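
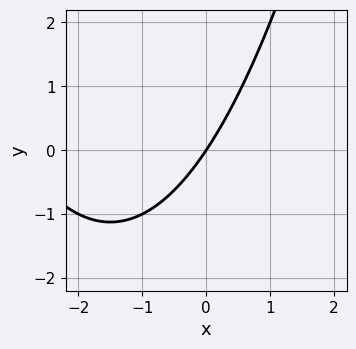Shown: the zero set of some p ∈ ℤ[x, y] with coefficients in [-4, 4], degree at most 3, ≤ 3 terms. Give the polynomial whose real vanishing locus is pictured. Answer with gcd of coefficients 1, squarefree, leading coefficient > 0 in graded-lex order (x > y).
x^2 + 3*x - 2*y

The degree is 2 — no degree-1 curve has this shape.
From the visible intercepts: one y-axis crossing is at y = 0; one x-axis crossing is at x = 0.
Together with the visible shape, these determine p as stated.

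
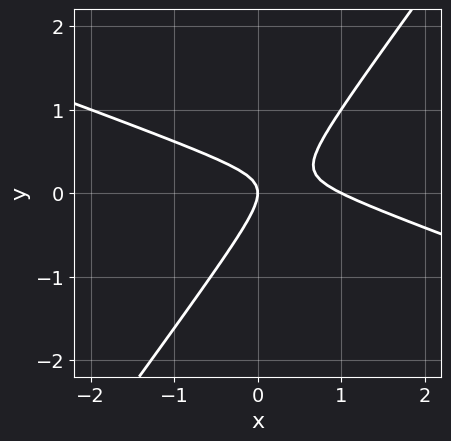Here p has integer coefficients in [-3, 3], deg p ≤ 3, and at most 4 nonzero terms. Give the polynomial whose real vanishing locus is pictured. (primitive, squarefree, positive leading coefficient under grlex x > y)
First, the degree is 2 — no degree-1 curve has this shape.
Then, from the axis intercepts and sections: the x-axis gridline crossings are at x ∈ {0, 1}; one y-axis crossing is at y = 0.
Finally, fitting integer coefficients to these (and the overall shape) gives p.

x^2 + 2*x*y - 2*y^2 - x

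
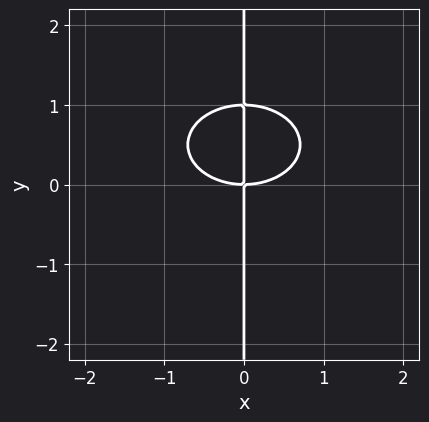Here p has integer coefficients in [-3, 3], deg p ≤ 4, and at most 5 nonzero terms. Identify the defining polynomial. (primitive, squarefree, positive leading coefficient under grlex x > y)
x^3 + 2*x*y^2 - 2*x*y

First, deg p = 3.
Next, observable constraints: it crosses the x-axis at the gridline x = 0; every point of the y-axis in the box is on the curve.
Finally, together with the visible shape, these determine p as stated.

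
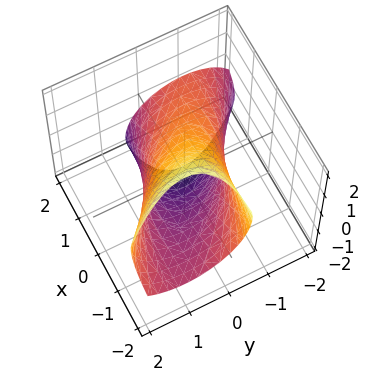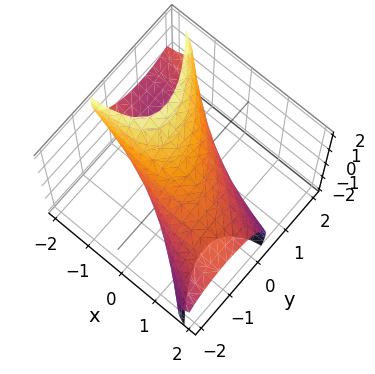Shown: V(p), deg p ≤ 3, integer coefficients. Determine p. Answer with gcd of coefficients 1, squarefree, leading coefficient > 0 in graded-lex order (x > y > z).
First, the degree is 2 — no degree-1 surface has this shape.
Then, checking where it meets the axes: among the integer gridlines, it crosses the y-axis at y ∈ {-1, 1}.
Finally, matching integer coefficients to the picture gives p.

x^2 + 3*x*y + 3*x*z + 3*y^2 + 2*z^2 - 3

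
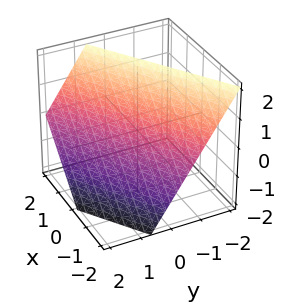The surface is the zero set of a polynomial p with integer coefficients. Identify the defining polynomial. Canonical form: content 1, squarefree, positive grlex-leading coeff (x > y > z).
2*x - 3*y - 2*z + 2

1. Degree: every cross-section is a straight line — this is a plane, so deg p = 1.
2. Reading off the gridlines: one x-axis crossing is at x = -1; one z-axis crossing is at z = 1.
3. These observations pin down the coefficients.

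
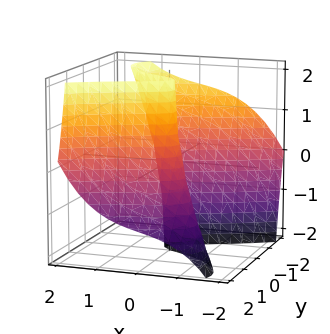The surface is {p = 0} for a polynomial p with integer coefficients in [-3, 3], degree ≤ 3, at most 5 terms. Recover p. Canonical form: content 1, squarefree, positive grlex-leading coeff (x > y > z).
1. deg p = 3. No degree-2 surface has this shape.
2. Checking where it meets the axes: it crosses the x-axis at the gridline x = 0; every point of the z-axis in the box is on the surface; one y-axis crossing is at y = 0.
3. Fitting integer coefficients to these (and the overall shape) gives p.

x^3 - 2*y^3 - 2*y^2*z + 2*x + 3*y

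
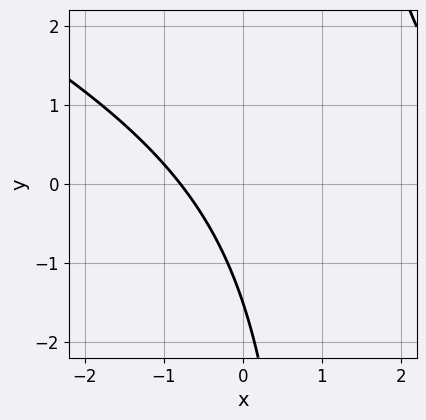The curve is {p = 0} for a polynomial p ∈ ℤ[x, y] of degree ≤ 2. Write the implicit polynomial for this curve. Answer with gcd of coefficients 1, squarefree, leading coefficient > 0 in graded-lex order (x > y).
x^2 + 2*x*y - 3*x - 2*y - 3

Degree: a generic line meets the curve in up to 2 points, so deg p = 2.
Putting this together gives p.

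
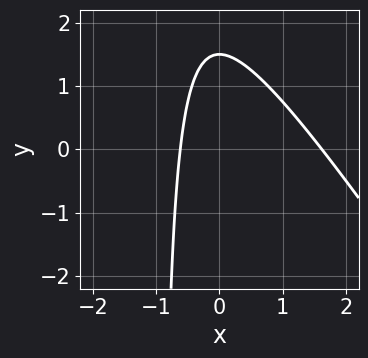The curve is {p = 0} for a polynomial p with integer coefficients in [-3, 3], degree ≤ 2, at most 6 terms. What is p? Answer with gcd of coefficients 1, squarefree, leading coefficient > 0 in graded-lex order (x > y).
3*x^2 + 2*x*y - 3*x + 2*y - 3

First, the degree is 2 — no degree-1 curve has this shape.
Finally, solving for integer coefficients yields p as stated.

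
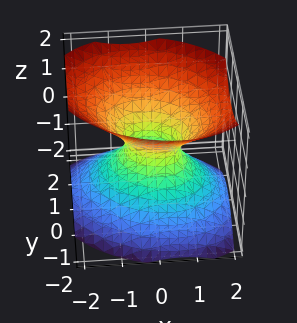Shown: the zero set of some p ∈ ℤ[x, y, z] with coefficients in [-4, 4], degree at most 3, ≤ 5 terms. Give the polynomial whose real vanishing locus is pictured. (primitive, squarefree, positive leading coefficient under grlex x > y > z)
Degree: no degree-1 surface has this shape, so deg p = 2.
Reading off the gridlines: no z-intercept at any integer in the box.
These observations pin down the coefficients.

2*x^2 + x*y + 3*y^2 - 3*z^2 - 1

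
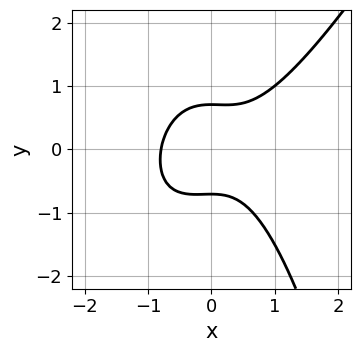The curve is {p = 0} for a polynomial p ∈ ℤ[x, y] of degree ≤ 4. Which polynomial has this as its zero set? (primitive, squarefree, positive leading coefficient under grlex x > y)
2*x^3 - x^2*y - 2*y^2 + 1

Degree: the shape is more complex than any degree-2 curve, so deg p = 3.
Solving for integer coefficients yields p as stated.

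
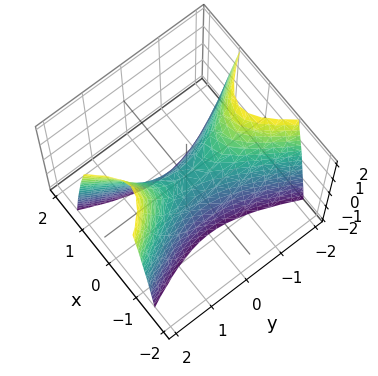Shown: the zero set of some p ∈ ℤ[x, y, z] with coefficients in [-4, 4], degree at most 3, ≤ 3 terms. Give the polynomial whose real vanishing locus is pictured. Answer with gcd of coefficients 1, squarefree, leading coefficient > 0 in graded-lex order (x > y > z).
3*x^2 - y^2 + z

1. The degree is 2 — a hyperbolic paraboloid; a quadric.
2. Symmetries: it's symmetric under y → −y, forcing even powers of y; the x ↦ −x reflection is a symmetry, so x appears only in even powers.
3. Checking where it meets the axes: it crosses the y-axis at the gridline y = 0; it crosses the z-axis at the gridline z = 0; one x-axis crossing is at x = 0.
4. The integer polynomial consistent with all of this is the stated p.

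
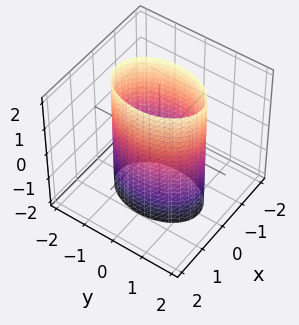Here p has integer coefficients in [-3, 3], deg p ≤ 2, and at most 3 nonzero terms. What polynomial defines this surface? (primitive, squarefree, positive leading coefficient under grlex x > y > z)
First, deg p = 2.
Then, symmetries: the y ↦ −y reflection is a symmetry, so y appears only in even powers; it's symmetric under z → −z, forcing even powers of z; the x ↦ −x reflection is a symmetry, so x appears only in even powers.
Then, from the visible intercepts: the surface avoids every integer z-axis point in the box; among the integer gridlines, it crosses the x-axis at x ∈ {-1, 1}.
Finally, matching integer coefficients to the picture gives p.

2*x^2 + y^2 - 2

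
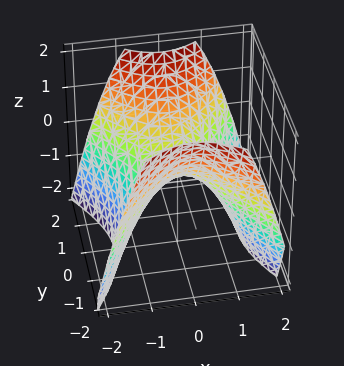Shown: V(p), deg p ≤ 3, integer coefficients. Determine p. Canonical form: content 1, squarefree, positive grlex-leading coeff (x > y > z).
3*x^2 - 2*y^2 + 3*z

1. deg p = 2. A hyperbolic paraboloid; a quadric.
2. Symmetries: mirror symmetry x ↦ −x ⇒ only even powers of x; mirror symmetry y ↦ −y ⇒ only even powers of y.
3. Observable constraints: it meets the x-axis at x = 0 (among the integer gridlines); it meets the z-axis at z = 0 (among the integer gridlines).
4. Fitting integer coefficients to these (and the overall shape) gives p.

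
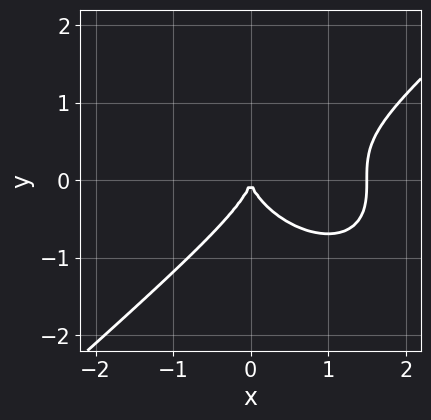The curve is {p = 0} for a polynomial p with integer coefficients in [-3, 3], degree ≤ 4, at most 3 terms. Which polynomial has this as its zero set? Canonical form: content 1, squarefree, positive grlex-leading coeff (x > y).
2*x^3 - 3*y^3 - 3*x^2

First, the degree is 3 — no degree-2 curve has this shape.
Then, observable constraints: one y-axis crossing is at y = 0; one x-axis crossing is at x = 0.
Finally, these observations pin down the coefficients.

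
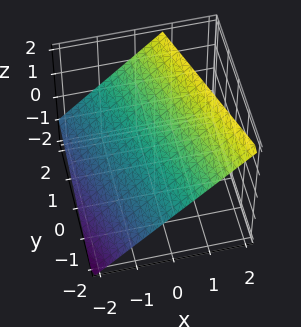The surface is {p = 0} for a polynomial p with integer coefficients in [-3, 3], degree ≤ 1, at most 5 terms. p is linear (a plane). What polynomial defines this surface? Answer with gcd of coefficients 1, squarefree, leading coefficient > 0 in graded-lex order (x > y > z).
3*x + y - 3*z + 2

(a) The degree is 1 — every cross-section is a straight line — this is a plane.
(b) Observable constraints: it meets the y-axis at y = -2 (among the integer gridlines).
(c) The integer polynomial consistent with all of this is the stated p.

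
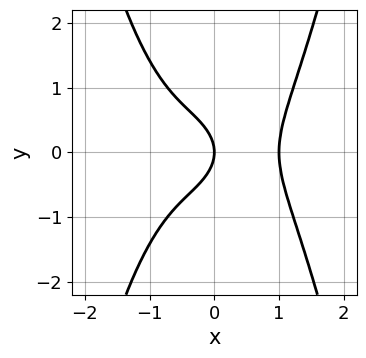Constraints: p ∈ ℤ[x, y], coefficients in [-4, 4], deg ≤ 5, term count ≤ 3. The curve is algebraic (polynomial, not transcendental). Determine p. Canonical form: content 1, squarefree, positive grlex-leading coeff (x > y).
First, the degree is 4 — the shape is more complex than any degree-3 curve.
Then, symmetries: it's symmetric under y → −y, forcing even powers of y.
Next, from the axis intercepts and sections: one y-axis crossing is at y = 0; the x-axis gridline crossings are at x ∈ {0, 1}.
Finally, these observations pin down the coefficients.

x^4 - y^2 - x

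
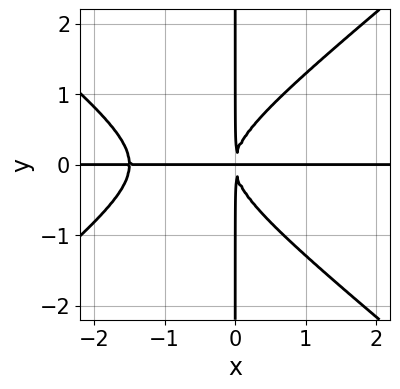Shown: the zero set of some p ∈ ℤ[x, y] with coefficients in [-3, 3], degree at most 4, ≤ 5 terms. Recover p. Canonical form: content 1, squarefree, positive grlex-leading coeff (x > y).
2*x^3*y - 3*x*y^3 + 3*x^2*y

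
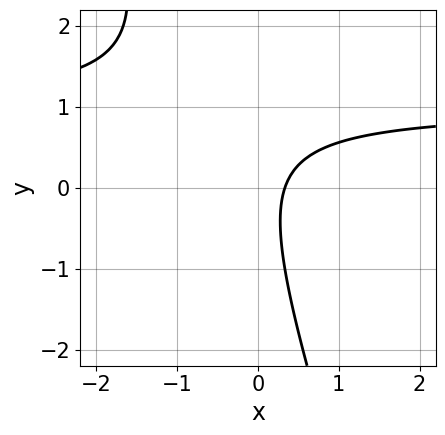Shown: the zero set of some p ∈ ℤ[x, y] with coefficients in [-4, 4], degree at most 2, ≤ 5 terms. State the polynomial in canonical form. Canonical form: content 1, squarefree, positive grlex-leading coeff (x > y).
deg p = 2.
From the visible intercepts: no y-intercept at any integer in the box.
These observations pin down the coefficients.

3*x*y + y^2 - 3*x + 1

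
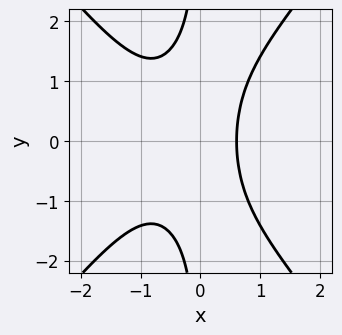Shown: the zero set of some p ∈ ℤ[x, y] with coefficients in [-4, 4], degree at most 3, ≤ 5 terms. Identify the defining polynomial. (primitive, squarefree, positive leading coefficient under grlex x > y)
deg p = 3.
Symmetries: the y ↦ −y reflection is a symmetry, so y appears only in even powers.
Against the integer gridlines: no y-intercept at any integer in the box.
Solving for integer coefficients yields p as stated.

3*x^3 - 2*x*y^2 + 2*x^2 + x - 2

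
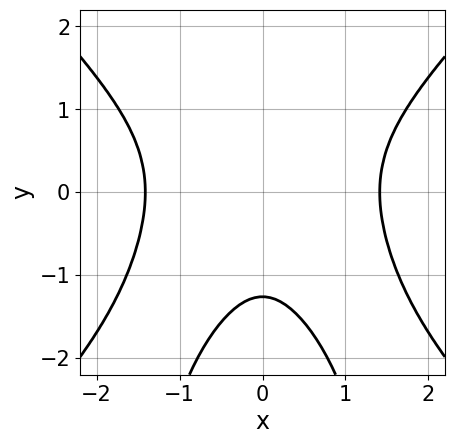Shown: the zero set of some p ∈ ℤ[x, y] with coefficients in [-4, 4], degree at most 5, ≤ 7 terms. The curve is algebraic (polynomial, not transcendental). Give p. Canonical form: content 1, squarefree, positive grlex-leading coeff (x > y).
(a) Degree: a generic line meets the curve in up to 4 points, so deg p = 4.
(b) Symmetries: the x ↦ −x reflection is a symmetry, so x appears only in even powers.
(c) Solving for integer coefficients yields p as stated.

2*x^4 - 2*x^2*y^2 - y^3 - 3*x^2 - 2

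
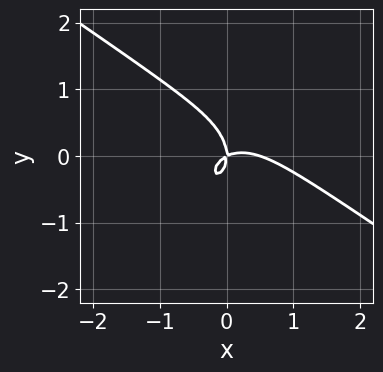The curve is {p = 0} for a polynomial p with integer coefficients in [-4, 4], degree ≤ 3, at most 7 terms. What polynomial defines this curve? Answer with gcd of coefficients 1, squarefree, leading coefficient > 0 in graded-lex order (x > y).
2*x^3 + 2*x^2*y + 2*y^3 - x^2 + 2*x*y

The degree is 3 — no degree-2 curve has this shape.
Checking where it meets the axes: it meets the y-axis at y = 0 (among the integer gridlines); it meets the x-axis at x = 0 (among the integer gridlines).
Solving for integer coefficients yields p as stated.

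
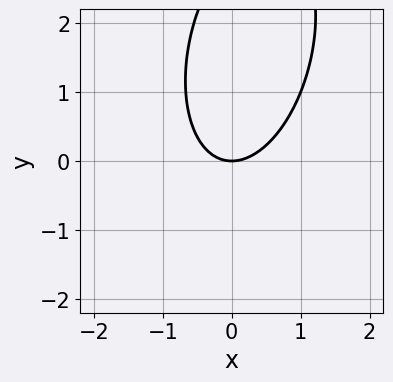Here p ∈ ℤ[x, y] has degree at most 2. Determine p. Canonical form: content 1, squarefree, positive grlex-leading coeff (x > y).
First, degree: the shape is more complex than any degree-1 curve, so deg p = 2.
Then, from the visible intercepts: one y-axis crossing is at y = 0; it meets the x-axis at x = 0 (among the integer gridlines).
Finally, matching integer coefficients to the picture gives p.

3*x^2 - x*y + y^2 - 3*y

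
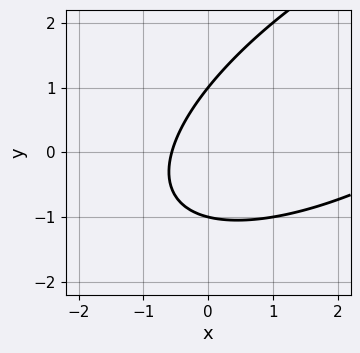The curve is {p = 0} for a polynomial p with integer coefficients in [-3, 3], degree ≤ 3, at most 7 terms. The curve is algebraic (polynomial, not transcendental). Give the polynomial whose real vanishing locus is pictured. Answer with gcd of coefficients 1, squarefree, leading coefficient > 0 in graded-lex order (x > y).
x^2 - 2*x*y + 2*y^2 - 3*x - 2

deg p = 2.
Reading off the gridlines: among the integer gridlines, it crosses the y-axis at y ∈ {-1, 1}.
The integer polynomial consistent with all of this is the stated p.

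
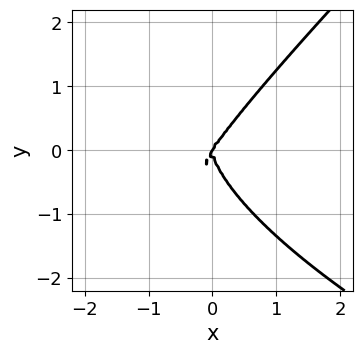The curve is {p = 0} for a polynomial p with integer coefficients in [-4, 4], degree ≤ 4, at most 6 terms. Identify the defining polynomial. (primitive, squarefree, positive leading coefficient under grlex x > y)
First, the degree is 4 — no degree-3 curve has this shape.
Next, from the visible intercepts: it crosses the x-axis at the gridline x = 0; one y-axis crossing is at y = 0.
Finally, the integer polynomial consistent with all of this is the stated p.

x*y^3 - y^4 + 3*x^3 - 2*x^2*y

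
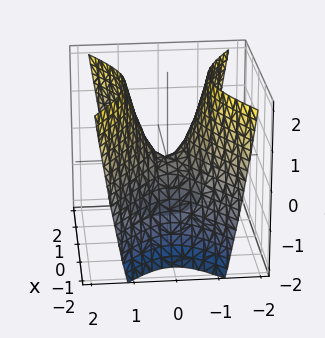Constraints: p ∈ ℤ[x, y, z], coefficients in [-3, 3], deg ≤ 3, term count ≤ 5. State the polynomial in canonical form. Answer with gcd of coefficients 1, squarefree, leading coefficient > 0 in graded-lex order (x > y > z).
The degree is 2 — a saddle surface; a quadric.
Symmetries: it's symmetric under y → −y, forcing even powers of y; it's symmetric under x → −x, forcing even powers of x.
Observable constraints: it crosses the x-axis at the gridline x = 0; one y-axis crossing is at y = 0; one z-axis crossing is at z = 0.
These observations pin down the coefficients.

x^2 - 2*y^2 + z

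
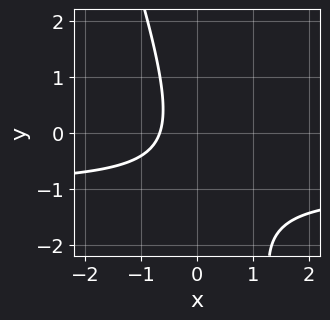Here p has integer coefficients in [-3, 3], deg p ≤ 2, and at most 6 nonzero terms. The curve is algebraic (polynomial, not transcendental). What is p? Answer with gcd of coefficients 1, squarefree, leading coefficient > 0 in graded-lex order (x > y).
3*x*y + y^2 + 3*x + y + 2

1. The degree is 2 — a generic line meets the curve in up to 2 points.
2. Checking where it meets the axes: it misses every integer gridline on the y-axis.
3. Assembling these constraints gives the stated polynomial.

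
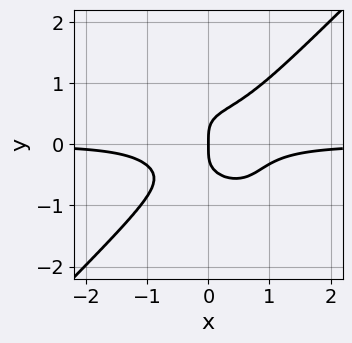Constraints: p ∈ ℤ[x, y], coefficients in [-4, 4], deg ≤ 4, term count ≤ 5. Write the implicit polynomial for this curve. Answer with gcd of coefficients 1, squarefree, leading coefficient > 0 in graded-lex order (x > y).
Degree: no degree-3 curve has this shape, so deg p = 4.
From the visible intercepts: it meets the y-axis at y = 0 (among the integer gridlines); it crosses the x-axis at the gridline x = 0.
The integer polynomial consistent with all of this is the stated p.

3*x^3*y - 3*y^4 + x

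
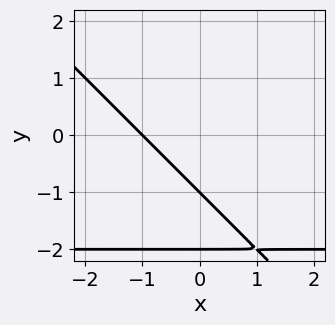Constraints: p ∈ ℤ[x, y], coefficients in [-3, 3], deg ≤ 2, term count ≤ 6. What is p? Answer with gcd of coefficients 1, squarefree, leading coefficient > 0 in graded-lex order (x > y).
x*y + y^2 + 2*x + 3*y + 2

First, degree: a generic line meets the curve in up to 2 points, so deg p = 2.
Then, checking where it meets the axes: among the integer gridlines, it crosses the y-axis at y ∈ {-2, -1}; it meets the x-axis at x = -1 (among the integer gridlines).
Finally, solving for integer coefficients yields p as stated.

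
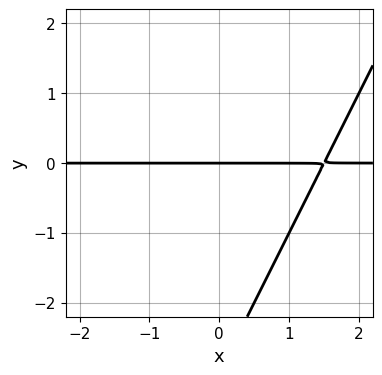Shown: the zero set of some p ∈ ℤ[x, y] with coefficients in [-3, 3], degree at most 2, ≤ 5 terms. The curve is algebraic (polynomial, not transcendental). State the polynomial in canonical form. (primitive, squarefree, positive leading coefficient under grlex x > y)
(a) Degree: no degree-1 curve has this shape, so deg p = 2.
(b) Observable constraints: every point of the x-axis in the box is on the curve; it meets the y-axis at y = 0 (among the integer gridlines).
(c) Assembling these constraints gives the stated polynomial.

2*x*y - y^2 - 3*y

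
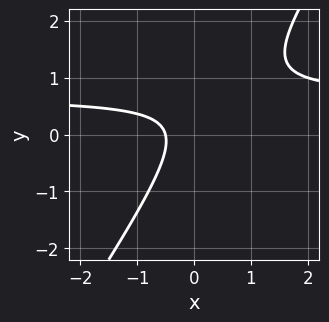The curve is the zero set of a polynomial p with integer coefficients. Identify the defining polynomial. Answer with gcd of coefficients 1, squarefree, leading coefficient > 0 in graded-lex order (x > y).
3*x*y - 2*y^2 - 2*x + y - 1

(a) Degree: a generic line meets the curve in up to 2 points, so deg p = 2.
(b) Against the integer gridlines: the curve avoids every integer y-axis point in the box.
(c) Solving for integer coefficients yields p as stated.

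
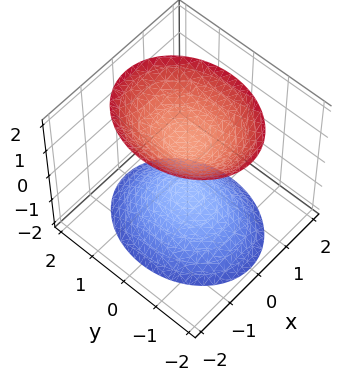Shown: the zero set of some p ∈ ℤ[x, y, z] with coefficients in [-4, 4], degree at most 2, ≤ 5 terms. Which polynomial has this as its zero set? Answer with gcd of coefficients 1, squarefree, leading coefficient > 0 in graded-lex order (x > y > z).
3*x^2 + 2*y^2 - 2*z^2 + 2

1. I count 2 distinct pieces.
2. Degree: two separate bowl-shaped sheets opening away from each other; a quadric, so deg p = 2.
3. Symmetries: it's symmetric under x → −x, forcing even powers of x; the y ↦ −y reflection is a symmetry, so y appears only in even powers; mirror symmetry z ↦ −z ⇒ only even powers of z.
4. Reading off the gridlines: it misses every integer gridline on the y-axis; among the integer gridlines, it crosses the z-axis at z ∈ {-1, 1}; no x-intercept at any integer in the box.
5. Assembling these constraints gives the stated polynomial.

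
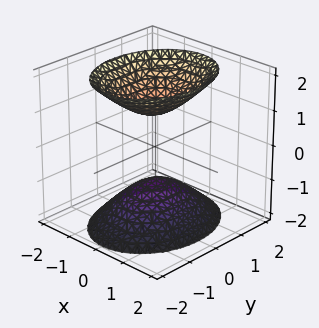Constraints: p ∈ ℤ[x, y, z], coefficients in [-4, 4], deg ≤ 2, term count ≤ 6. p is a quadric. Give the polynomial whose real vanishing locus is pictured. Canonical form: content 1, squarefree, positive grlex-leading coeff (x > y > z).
1. There are 2 components.
2. deg p = 2.
3. Symmetries: it's symmetric under z → −z, forcing even powers of z; the x ↦ −x reflection is a symmetry, so x appears only in even powers; mirror symmetry y ↦ −y ⇒ only even powers of y.
4. Observable constraints: among the integer gridlines, it crosses the z-axis at z ∈ {-1, 1}; the surface avoids every integer x-axis point in the box; it misses every integer gridline on the y-axis.
5. The integer polynomial consistent with all of this is the stated p.

3*x^2 + 2*y^2 - 2*z^2 + 2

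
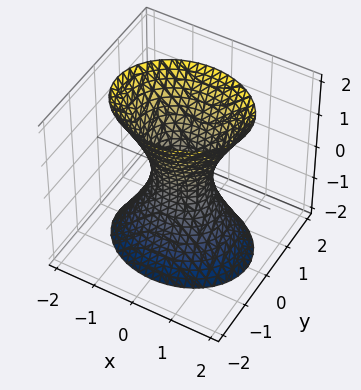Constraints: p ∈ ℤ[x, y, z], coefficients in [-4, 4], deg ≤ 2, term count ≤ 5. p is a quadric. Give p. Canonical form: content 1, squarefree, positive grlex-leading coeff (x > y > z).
2*x^2 + 3*y^2 - z^2 - 1

First, the degree is 2 — one connected sheet with a waist; a quadric.
Next, symmetries: mirror symmetry x ↦ −x ⇒ only even powers of x; mirror symmetry y ↦ −y ⇒ only even powers of y; the z ↦ −z reflection is a symmetry, so z appears only in even powers.
Then, observable constraints: the surface avoids every integer z-axis point in the box.
Finally, matching integer coefficients to the picture gives p.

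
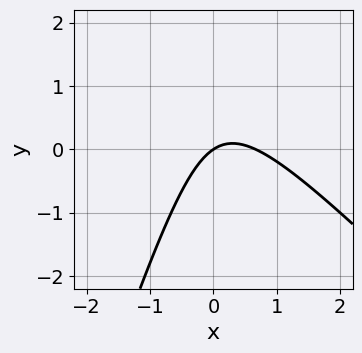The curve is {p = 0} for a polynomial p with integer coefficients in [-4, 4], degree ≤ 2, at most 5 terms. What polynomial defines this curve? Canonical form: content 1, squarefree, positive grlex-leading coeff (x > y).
(a) The degree is 2 — the shape is more complex than any degree-1 curve.
(b) Against the integer gridlines: it crosses the x-axis at the gridline x = 0; one y-axis crossing is at y = 0.
(c) Fitting integer coefficients to these (and the overall shape) gives p.

3*x^2 + 2*x*y - y^2 - 2*x + 3*y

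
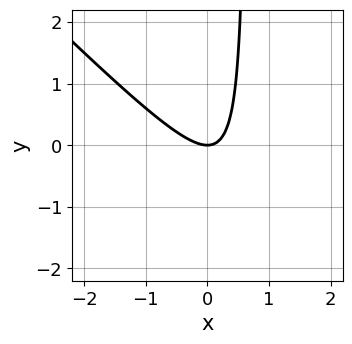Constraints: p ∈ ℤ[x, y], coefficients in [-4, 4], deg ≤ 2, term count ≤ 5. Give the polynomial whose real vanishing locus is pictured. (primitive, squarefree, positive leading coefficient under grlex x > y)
3*x^2 + 3*x*y - 2*y

1. Degree: no degree-1 curve has this shape, so deg p = 2.
2. From the visible intercepts: one x-axis crossing is at x = 0; it crosses the y-axis at the gridline y = 0.
3. Matching integer coefficients to the picture gives p.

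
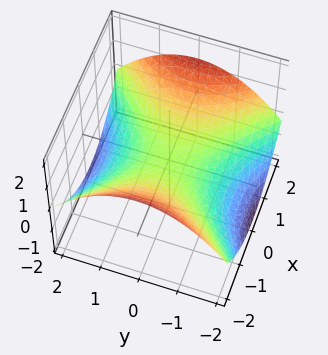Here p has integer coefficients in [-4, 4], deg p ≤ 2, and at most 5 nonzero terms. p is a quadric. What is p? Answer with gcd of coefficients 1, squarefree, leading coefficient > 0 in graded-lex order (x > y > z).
1. Degree: a saddle surface; a quadric, so deg p = 2.
2. Symmetries: mirror symmetry x ↦ −x ⇒ only even powers of x; it's symmetric under y → −y, forcing even powers of y.
3. Observable constraints: it crosses the z-axis at the gridline z = 0; one x-axis crossing is at x = 0.
4. Assembling these constraints gives the stated polynomial.

x^2 - y^2 - 3*z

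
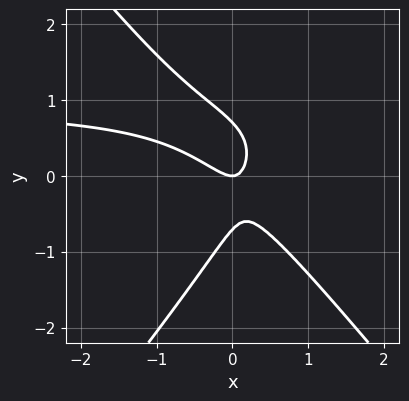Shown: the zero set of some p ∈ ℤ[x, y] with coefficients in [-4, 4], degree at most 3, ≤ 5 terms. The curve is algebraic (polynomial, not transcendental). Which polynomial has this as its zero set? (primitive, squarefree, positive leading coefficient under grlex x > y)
First, deg p = 3. No degree-2 curve has this shape.
Next, from the axis intercepts and sections: it crosses the y-axis at the gridline y = 0; one x-axis crossing is at x = 0.
Finally, assembling these constraints gives the stated polynomial.

3*x^2*y - 2*y^3 - 3*x^2 - 3*x*y + y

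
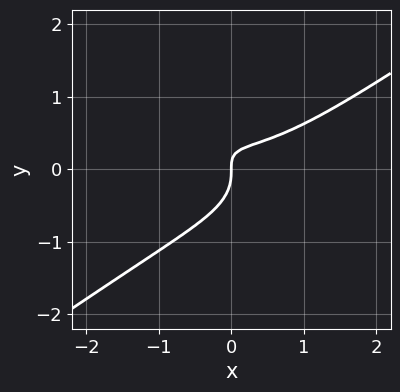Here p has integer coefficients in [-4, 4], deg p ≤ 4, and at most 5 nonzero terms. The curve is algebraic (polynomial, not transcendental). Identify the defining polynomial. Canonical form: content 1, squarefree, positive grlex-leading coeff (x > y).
x^3 - 3*y^3 - 2*x*y + x

First, deg p = 3. A generic line meets the curve in up to 3 points.
Next, observable constraints: one y-axis crossing is at y = 0; it meets the x-axis at x = 0 (among the integer gridlines).
Finally, together with the visible shape, these determine p as stated.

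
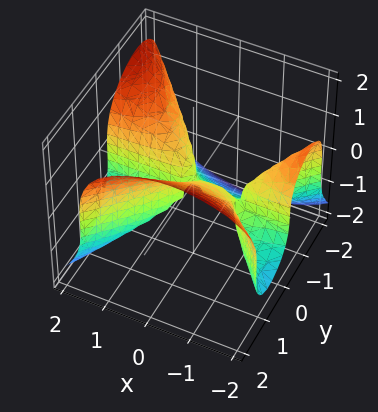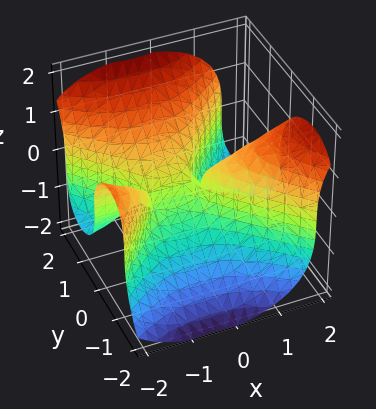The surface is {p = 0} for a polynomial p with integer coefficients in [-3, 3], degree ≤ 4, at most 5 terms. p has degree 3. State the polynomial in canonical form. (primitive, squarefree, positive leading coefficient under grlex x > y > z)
(a) Degree: the shape is more complex than any degree-2 surface, so deg p = 3.
(b) From the visible intercepts: every point of the x-axis in the box is on the surface; it crosses the y-axis at the gridline y = 0; one z-axis crossing is at z = 0.
(c) Fitting integer coefficients to these (and the overall shape) gives p.

x^2*y - y^3 + z^3 + x*y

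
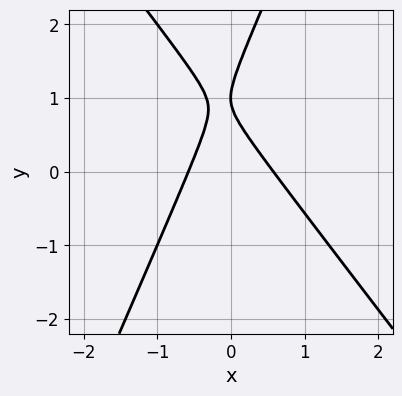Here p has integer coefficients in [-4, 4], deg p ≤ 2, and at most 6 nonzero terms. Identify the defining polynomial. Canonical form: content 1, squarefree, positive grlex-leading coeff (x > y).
(a) The degree is 2 — no degree-1 curve has this shape.
(b) Observable constraints: it crosses the y-axis at the gridline y = 1.
(c) These observations pin down the coefficients.

3*x^2 + x*y - y^2 + 2*y - 1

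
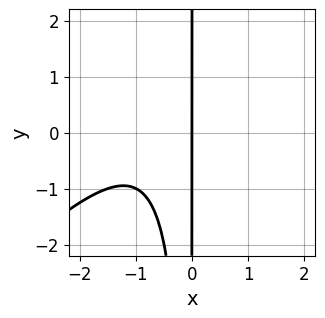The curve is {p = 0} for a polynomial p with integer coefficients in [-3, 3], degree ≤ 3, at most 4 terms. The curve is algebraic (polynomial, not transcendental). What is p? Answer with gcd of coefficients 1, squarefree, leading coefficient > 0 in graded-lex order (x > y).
Degree: the shape is more complex than any degree-2 curve, so deg p = 3.
Reading off the gridlines: every point of the y-axis in the box is on the curve; one x-axis crossing is at x = 0.
Together with the visible shape, these determine p as stated.

2*x^3 - 2*x^2*y + 3*x^2 + 3*x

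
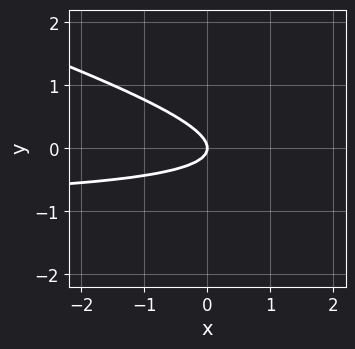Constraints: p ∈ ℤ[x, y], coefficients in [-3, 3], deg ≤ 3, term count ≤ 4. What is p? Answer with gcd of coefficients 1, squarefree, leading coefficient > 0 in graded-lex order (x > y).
(a) Degree: no degree-1 curve has this shape, so deg p = 2.
(b) From the visible intercepts: it crosses the y-axis at the gridline y = 0; it meets the x-axis at x = 0 (among the integer gridlines).
(c) These observations pin down the coefficients.

x*y + 3*y^2 + x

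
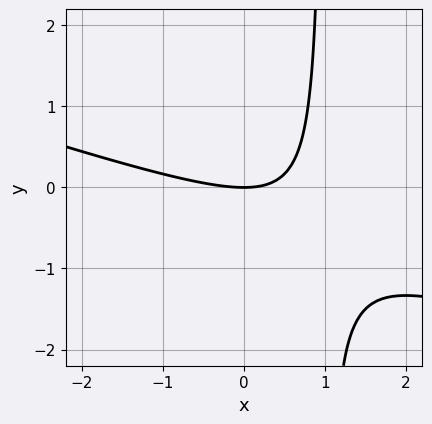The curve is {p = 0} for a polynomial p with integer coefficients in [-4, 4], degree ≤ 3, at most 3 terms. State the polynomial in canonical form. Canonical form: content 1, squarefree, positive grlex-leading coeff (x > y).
1. Degree: a generic line meets the curve in up to 2 points, so deg p = 2.
2. From the visible intercepts: it meets the x-axis at x = 0 (among the integer gridlines); it meets the y-axis at y = 0 (among the integer gridlines).
3. Together with the visible shape, these determine p as stated.

x^2 + 3*x*y - 3*y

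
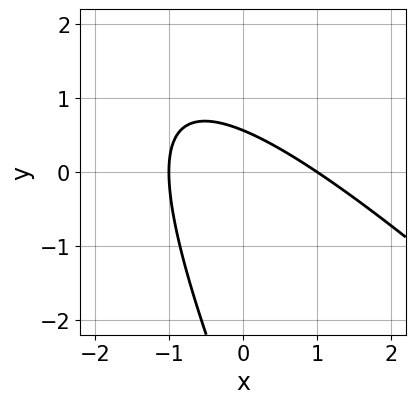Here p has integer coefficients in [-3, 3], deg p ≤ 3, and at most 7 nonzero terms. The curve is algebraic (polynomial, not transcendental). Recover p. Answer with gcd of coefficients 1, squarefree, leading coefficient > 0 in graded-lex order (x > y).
2*x^2 + 3*x*y + y^2 + 3*y - 2

(a) deg p = 2.
(b) Checking where it meets the axes: the x-axis gridline crossings are at x ∈ {-1, 1}.
(c) Matching integer coefficients to the picture gives p.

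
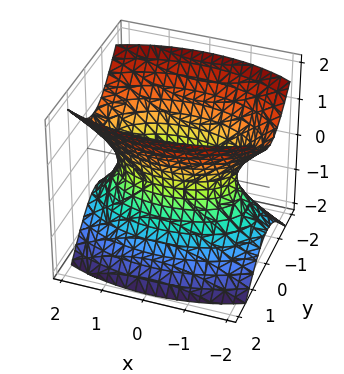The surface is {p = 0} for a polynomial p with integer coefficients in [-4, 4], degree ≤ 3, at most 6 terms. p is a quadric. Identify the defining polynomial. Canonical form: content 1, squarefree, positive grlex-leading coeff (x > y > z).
x^2 + 3*y^2 - 2*z^2 - 2

1. The degree is 2 — an hourglass — one-sheet hyperboloid; a quadric.
2. Symmetries: mirror symmetry y ↦ −y ⇒ only even powers of y; mirror symmetry x ↦ −x ⇒ only even powers of x; it's symmetric under z → −z, forcing even powers of z.
3. Against the integer gridlines: it misses every integer gridline on the z-axis.
4. The integer polynomial consistent with all of this is the stated p.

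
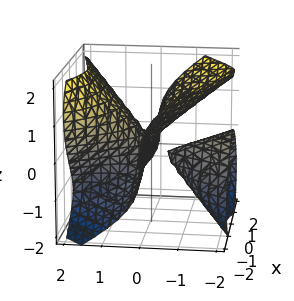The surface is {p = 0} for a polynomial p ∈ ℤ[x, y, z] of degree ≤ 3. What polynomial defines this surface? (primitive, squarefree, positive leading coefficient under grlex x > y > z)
(a) The picture has 2 separate pieces. Treating them together as one polynomial.
(b) The degree is 3 — the shape is more complex than any degree-2 surface.
(c) Checking where it meets the axes: it crosses the z-axis at the gridline z = 0; every point of the x-axis in the box is on the surface; the y-axis gridline crossings are at y ∈ {-1, 0}.
(d) Assembling these constraints gives the stated polynomial.

3*x^2*y - y^3 - 3*y^2*z + 3*z^3 - y^2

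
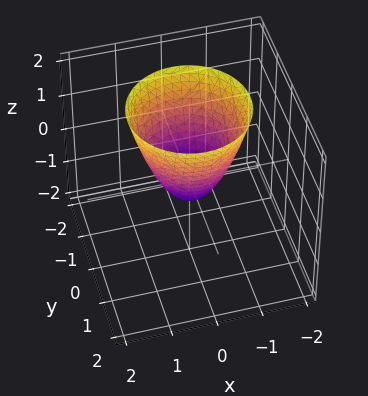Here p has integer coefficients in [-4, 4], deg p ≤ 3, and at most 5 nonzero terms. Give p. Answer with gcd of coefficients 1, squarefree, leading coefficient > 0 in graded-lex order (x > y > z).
3*x^2 + 3*y^2 - 2*z - 1

First, deg p = 2.
Next, symmetries: every cross-section ⟂ z is a circle, so x, y appear only via x² + y².
Then, reading off the gridlines: a circular section at z = 2 has radius between 1 and 2.
Finally, solving for integer coefficients yields p as stated.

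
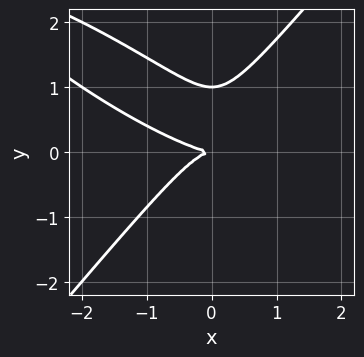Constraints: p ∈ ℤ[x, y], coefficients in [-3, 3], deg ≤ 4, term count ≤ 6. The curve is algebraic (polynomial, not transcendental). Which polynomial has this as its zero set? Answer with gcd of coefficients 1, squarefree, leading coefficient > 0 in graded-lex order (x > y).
x^3 + 2*x^2*y - 2*y^3 + 2*y^2

Degree: the shape is more complex than any degree-2 curve, so deg p = 3.
Against the integer gridlines: it crosses the x-axis at the gridline x = 0; among the integer gridlines, it crosses the y-axis at y ∈ {0, 1}.
The integer polynomial consistent with all of this is the stated p.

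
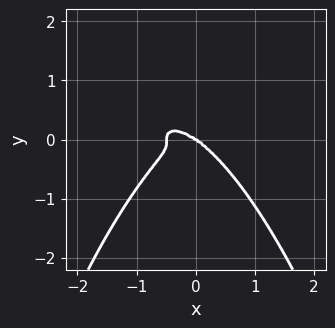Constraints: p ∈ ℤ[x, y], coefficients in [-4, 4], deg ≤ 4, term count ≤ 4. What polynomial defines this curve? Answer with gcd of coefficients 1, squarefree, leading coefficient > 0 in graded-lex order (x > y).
The degree is 4 — the shape is more complex than any degree-3 curve.
Checking where it meets the axes: it meets the x-axis at x = 0 (among the integer gridlines); it crosses the y-axis at the gridline y = 0.
Together with the visible shape, these determine p as stated.

2*x^4 + x^2*y^2 + x^3 + 3*y^3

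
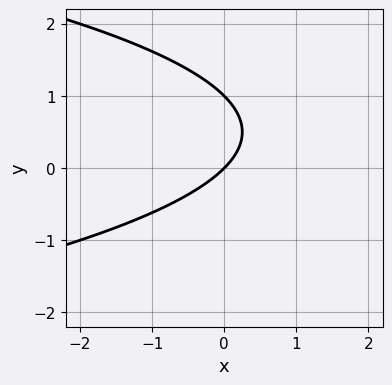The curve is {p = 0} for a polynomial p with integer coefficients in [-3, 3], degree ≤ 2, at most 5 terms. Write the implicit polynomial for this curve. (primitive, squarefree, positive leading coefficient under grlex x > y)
First, deg p = 2.
Then, against the integer gridlines: the y-axis gridline crossings are at y ∈ {0, 1}; it meets the x-axis at x = 0 (among the integer gridlines).
Finally, assembling these constraints gives the stated polynomial.

y^2 + x - y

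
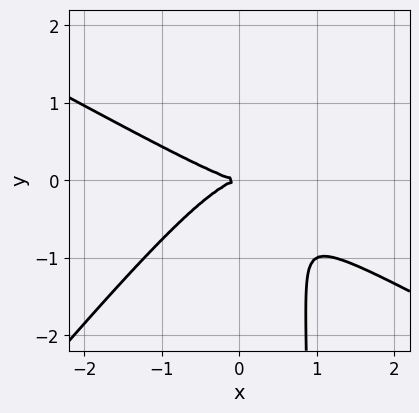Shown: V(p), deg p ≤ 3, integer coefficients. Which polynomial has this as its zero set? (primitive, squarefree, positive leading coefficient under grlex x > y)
2*x^3 + 2*x^2*y - 3*x*y^2 + 3*y^2

1. The degree is 3 — the shape is more complex than any degree-2 curve.
2. Reading off the gridlines: one x-axis crossing is at x = 0; it meets the y-axis at y = 0 (among the integer gridlines).
3. These observations pin down the coefficients.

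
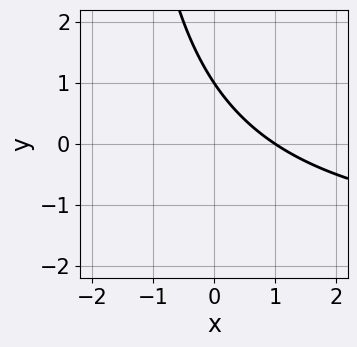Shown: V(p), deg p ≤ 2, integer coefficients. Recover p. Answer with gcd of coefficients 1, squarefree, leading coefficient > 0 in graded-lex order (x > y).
First, degree: no degree-1 curve has this shape, so deg p = 2.
Next, from the axis intercepts and sections: it meets the y-axis at y = 1 (among the integer gridlines); one x-axis crossing is at x = 1.
Finally, the integer polynomial consistent with all of this is the stated p.

x*y + 2*x + 2*y - 2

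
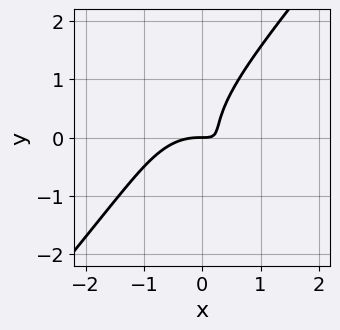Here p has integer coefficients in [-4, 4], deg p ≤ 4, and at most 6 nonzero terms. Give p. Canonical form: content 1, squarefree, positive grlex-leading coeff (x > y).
2*x^3 + x*y^2 - 2*y^3 + 3*x*y - y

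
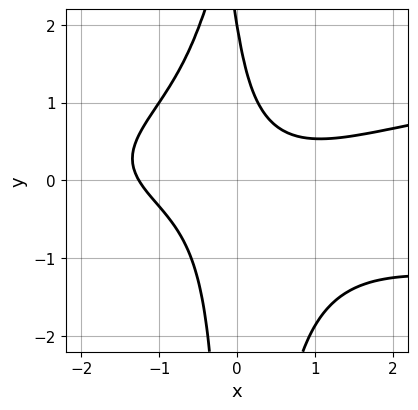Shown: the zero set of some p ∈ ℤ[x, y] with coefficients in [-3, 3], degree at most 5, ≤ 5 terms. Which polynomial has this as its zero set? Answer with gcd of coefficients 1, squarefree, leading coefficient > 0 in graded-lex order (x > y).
3*x^2*y^2 - x^3 + 3*x*y + y - 2

First, the degree is 4 — the shape is more complex than any degree-3 curve.
Next, from the axis intercepts and sections: one y-axis crossing is at y = 2.
Finally, matching integer coefficients to the picture gives p.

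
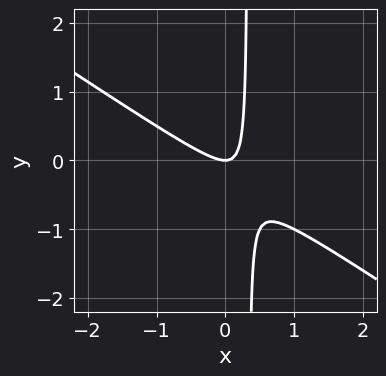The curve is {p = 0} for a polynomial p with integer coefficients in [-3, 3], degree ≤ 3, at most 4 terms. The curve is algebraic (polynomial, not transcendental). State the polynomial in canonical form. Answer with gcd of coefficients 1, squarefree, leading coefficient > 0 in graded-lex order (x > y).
2*x^2 + 3*x*y - y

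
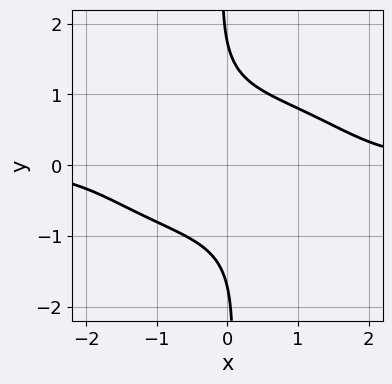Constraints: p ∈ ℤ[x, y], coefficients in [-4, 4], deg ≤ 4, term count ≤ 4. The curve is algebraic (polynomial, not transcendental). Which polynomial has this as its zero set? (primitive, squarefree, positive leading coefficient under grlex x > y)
1. deg p = 4. The shape is more complex than any degree-3 curve.
2. From the visible intercepts: the curve avoids every integer x-axis point in the box.
3. These observations pin down the coefficients.

x^3*y + 3*x*y^3 + y^2 - 3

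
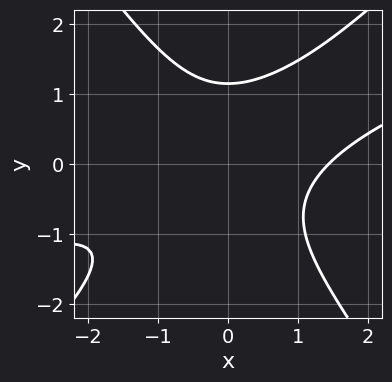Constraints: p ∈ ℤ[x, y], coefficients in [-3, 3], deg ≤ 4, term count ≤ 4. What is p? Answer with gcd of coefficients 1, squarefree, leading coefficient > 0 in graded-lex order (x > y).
(a) Degree: a generic line meets the curve in up to 3 points, so deg p = 3.
(b) Solving for integer coefficients yields p as stated.

x^3 - 3*x^2*y + 2*y^3 - 3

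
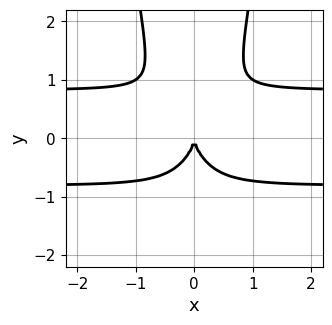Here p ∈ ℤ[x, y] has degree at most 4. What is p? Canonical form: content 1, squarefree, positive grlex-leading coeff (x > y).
3*x^2*y^2 - y^3 - 2*x^2

1. Degree: no degree-3 curve has this shape, so deg p = 4.
2. Symmetries: the x ↦ −x reflection is a symmetry, so x appears only in even powers.
3. Observable constraints: it crosses the y-axis at the gridline y = 0; it crosses the x-axis at the gridline x = 0.
4. Assembling these constraints gives the stated polynomial.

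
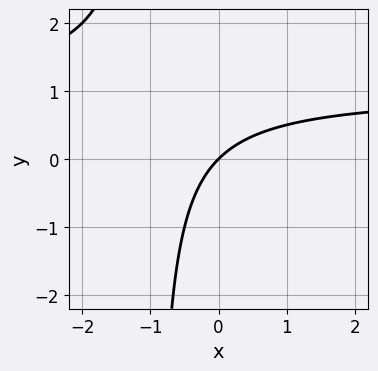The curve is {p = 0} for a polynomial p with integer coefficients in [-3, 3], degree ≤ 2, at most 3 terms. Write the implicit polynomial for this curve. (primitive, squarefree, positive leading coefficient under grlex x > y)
x*y - x + y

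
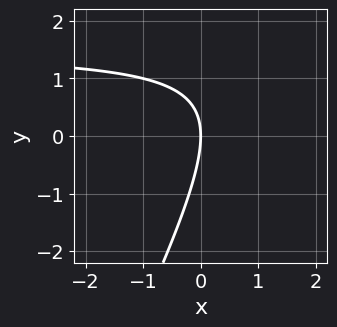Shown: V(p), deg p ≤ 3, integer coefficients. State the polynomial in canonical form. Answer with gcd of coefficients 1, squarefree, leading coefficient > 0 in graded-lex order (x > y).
2*x*y - y^2 - 3*x

1. deg p = 2.
2. Observable constraints: it meets the y-axis at y = 0 (among the integer gridlines); it meets the x-axis at x = 0 (among the integer gridlines).
3. Putting this together gives p.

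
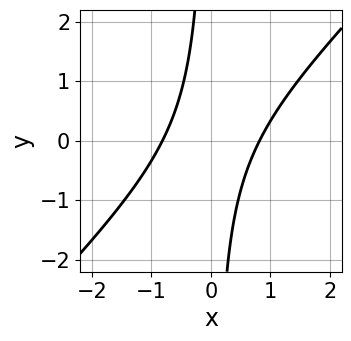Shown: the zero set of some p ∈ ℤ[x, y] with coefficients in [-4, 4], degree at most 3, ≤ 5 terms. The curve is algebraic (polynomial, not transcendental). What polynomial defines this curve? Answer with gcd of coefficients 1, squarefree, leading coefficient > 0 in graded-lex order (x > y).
3*x^2 - 3*x*y - 2

Degree: the shape is more complex than any degree-1 curve, so deg p = 2.
From the visible intercepts: the curve avoids every integer y-axis point in the box.
Solving for integer coefficients yields p as stated.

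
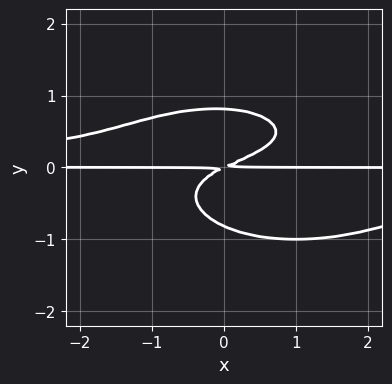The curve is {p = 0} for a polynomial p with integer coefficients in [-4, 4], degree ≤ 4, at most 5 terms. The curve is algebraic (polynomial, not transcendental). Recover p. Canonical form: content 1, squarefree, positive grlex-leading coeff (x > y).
1. Degree: the shape is more complex than any degree-3 curve, so deg p = 4.
2. From the visible intercepts: every point of the x-axis in the box is on the curve.
3. These observations pin down the coefficients.

x^2*y^2 + 3*y^4 - x*y^2 + x*y - 2*y^2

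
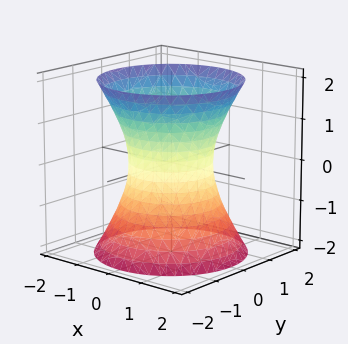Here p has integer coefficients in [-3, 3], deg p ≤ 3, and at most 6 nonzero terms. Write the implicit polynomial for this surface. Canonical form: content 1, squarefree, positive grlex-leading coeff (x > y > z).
2*x^2 + 2*y^2 - z^2 - 2

First, deg p = 2. An hourglass — one-sheet hyperboloid; a quadric.
Then, symmetry: every cross-section ⟂ z is a circle, so x, y appear only via x² + y²; it's symmetric under z → −z, forcing even powers of z.
Next, reading off the gridlines: among the integer gridlines, it crosses the x-axis at x ∈ {-1, 1}; the surface avoids every integer z-axis point in the box; the y-axis gridline crossings are at y ∈ {-1, 1}.
Finally, the integer polynomial consistent with all of this is the stated p.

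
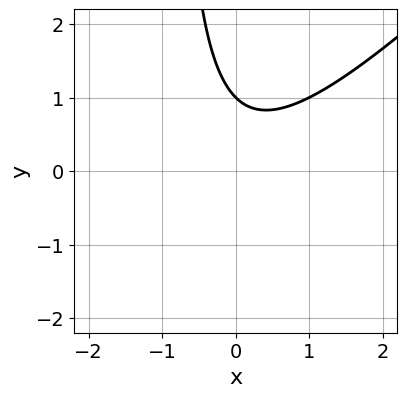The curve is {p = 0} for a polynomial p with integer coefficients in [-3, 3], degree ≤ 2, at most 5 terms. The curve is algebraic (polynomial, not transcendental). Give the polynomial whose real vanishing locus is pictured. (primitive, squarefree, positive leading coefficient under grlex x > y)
Degree: a generic line meets the curve in up to 2 points, so deg p = 2.
Observable constraints: it meets the y-axis at y = 1 (among the integer gridlines); the curve avoids every integer x-axis point in the box.
Fitting integer coefficients to these (and the overall shape) gives p.

x^2 - x*y - y + 1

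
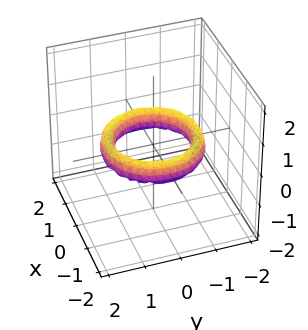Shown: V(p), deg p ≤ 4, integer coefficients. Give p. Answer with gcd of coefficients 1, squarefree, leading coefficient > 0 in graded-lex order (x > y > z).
The degree is 4 — a generic line meets the surface in up to 4 points.
By symmetry, every cross-section ⟂ z is a circle, so x, y appear only via x² + y².
From the visible intercepts: among the integer gridlines, it crosses the y-axis at y ∈ {-1, 1}; a circular section at z = 0 has radius exactly 1; among the integer gridlines, it crosses the x-axis at x ∈ {-1, 1}; the surface avoids every integer z-axis point in the box.
Solving for integer coefficients yields p as stated.

x^4 + 2*x^2*y^2 + y^4 - 3*x^2 - 3*y^2 + 2*z^2 + 2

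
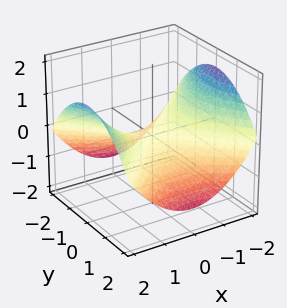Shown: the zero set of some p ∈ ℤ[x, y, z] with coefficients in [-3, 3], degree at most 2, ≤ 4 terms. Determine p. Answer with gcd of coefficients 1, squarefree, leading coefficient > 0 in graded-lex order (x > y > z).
x^2 - y^2 - 3*z

First, deg p = 2. A saddle surface; a quadric.
Next, symmetries: the y ↦ −y reflection is a symmetry, so y appears only in even powers; it's symmetric under x → −x, forcing even powers of x.
Next, against the integer gridlines: it meets the x-axis at x = 0 (among the integer gridlines); it meets the z-axis at z = 0 (among the integer gridlines); one y-axis crossing is at y = 0.
Finally, matching integer coefficients to the picture gives p.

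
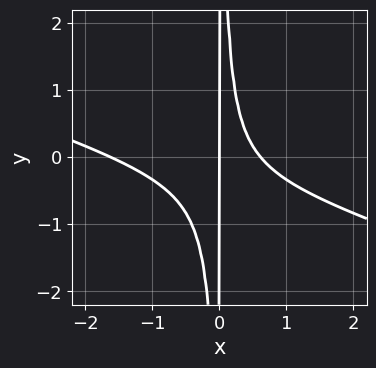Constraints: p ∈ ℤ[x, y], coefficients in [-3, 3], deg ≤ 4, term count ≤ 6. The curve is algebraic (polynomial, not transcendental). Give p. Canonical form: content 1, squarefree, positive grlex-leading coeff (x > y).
x^3 + 3*x^2*y + x^2 - x

The degree is 3 — a generic line meets the curve in up to 3 points.
Against the integer gridlines: the visible y-axis segment lies entirely on the curve; it crosses the x-axis at the gridline x = 0.
Together with the visible shape, these determine p as stated.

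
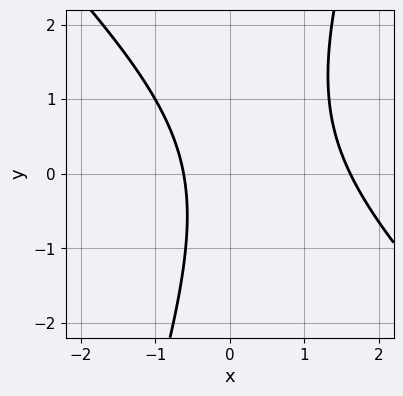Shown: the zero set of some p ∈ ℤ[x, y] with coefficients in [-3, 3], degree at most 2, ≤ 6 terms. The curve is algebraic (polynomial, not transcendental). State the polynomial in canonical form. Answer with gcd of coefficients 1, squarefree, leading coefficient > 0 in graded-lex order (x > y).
3*x^2 + 2*x*y - y^2 - 3*x - 3

1. The degree is 2 — the shape is more complex than any degree-1 curve.
2. Against the integer gridlines: no y-intercept at any integer in the box.
3. Assembling these constraints gives the stated polynomial.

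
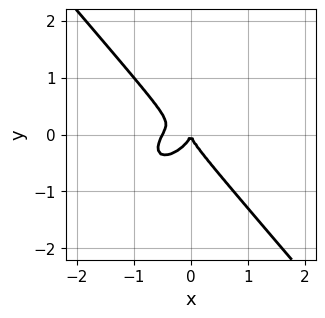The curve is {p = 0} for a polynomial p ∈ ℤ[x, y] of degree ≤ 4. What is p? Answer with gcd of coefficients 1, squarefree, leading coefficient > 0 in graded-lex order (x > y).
2*x^3 - x^2*y + 2*y^3 + x^2

First, degree: the shape is more complex than any degree-2 curve, so deg p = 3.
Then, observable constraints: it meets the x-axis at x = 0 (among the integer gridlines); one y-axis crossing is at y = 0.
Finally, assembling these constraints gives the stated polynomial.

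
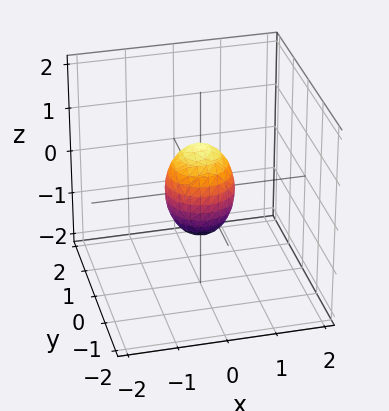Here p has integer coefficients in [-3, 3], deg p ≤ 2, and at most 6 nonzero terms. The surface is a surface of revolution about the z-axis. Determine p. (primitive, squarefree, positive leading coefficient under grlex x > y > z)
(a) The degree is 2 — no degree-1 surface has this shape.
(b) Symmetry: every cross-section ⟂ z is a circle, so x, y appear only via x² + y².
(c) From the axis intercepts and sections: a circular section at z = 0 has radius between 0 and 1; among the integer gridlines, it crosses the z-axis at z ∈ {-1, 1}.
(d) Solving for integer coefficients yields p as stated.

2*x^2 + 2*y^2 + z^2 - 1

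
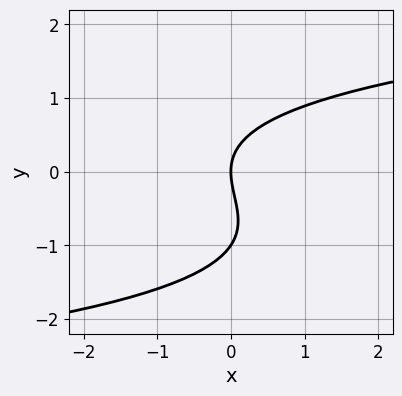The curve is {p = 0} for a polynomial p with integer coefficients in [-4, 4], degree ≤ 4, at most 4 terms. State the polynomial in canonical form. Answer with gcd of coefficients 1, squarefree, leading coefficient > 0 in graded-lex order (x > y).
Degree: no degree-2 curve has this shape, so deg p = 3.
From the axis intercepts and sections: it crosses the x-axis at the gridline x = 0; among the integer gridlines, it crosses the y-axis at y ∈ {-1, 0}.
Fitting integer coefficients to these (and the overall shape) gives p.

2*y^3 + 2*y^2 - 3*x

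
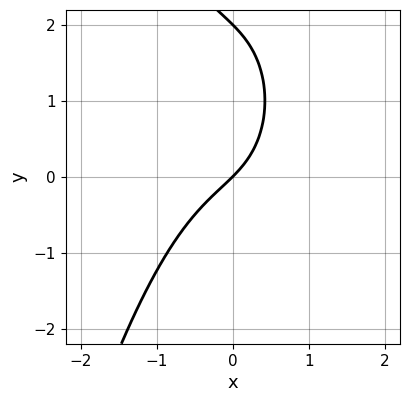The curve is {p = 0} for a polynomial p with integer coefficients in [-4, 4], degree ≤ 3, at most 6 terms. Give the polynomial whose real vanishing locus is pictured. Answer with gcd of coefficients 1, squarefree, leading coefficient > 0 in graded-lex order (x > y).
2*x^3 + y^2 + 2*x - 2*y

(a) Degree: a generic line meets the curve in up to 3 points, so deg p = 3.
(b) Reading off the gridlines: among the integer gridlines, it crosses the y-axis at y ∈ {0, 2}; it crosses the x-axis at the gridline x = 0.
(c) Solving for integer coefficients yields p as stated.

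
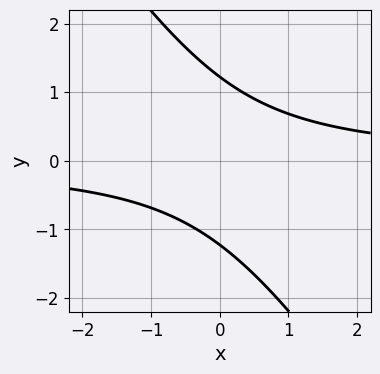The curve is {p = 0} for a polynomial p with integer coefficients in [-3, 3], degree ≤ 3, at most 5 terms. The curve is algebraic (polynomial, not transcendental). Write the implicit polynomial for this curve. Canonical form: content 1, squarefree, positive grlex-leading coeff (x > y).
3*x*y + 2*y^2 - 3

The degree is 2 — a generic line meets the curve in up to 2 points.
From the axis intercepts and sections: no x-intercept at any integer in the box.
Assembling these constraints gives the stated polynomial.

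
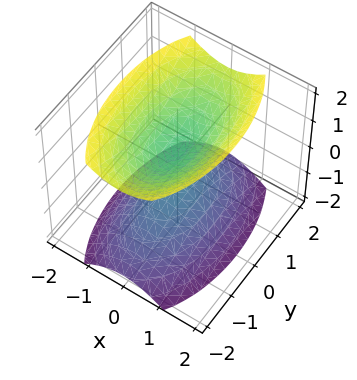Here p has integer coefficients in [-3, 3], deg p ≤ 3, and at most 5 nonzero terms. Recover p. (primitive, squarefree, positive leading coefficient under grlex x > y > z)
3*x^2 + y^2 - 2*z^2 + 1

1. There are 2 components. Treating them together as one polynomial.
2. deg p = 2. Two sheets facing apart; a quadric.
3. Symmetries: the z ↦ −z reflection is a symmetry, so z appears only in even powers; the x ↦ −x reflection is a symmetry, so x appears only in even powers; the y ↦ −y reflection is a symmetry, so y appears only in even powers.
4. Against the integer gridlines: no x-intercept at any integer in the box; the surface avoids every integer y-axis point in the box.
5. Solving for integer coefficients yields p as stated.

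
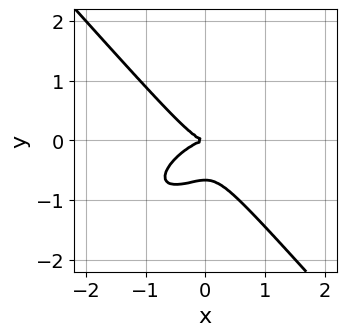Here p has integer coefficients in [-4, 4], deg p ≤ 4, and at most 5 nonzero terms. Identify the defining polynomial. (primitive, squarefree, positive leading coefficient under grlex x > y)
(a) The degree is 3 — the shape is more complex than any degree-2 curve.
(b) Reading off the gridlines: it crosses the y-axis at the gridline y = 0; it crosses the x-axis at the gridline x = 0.
(c) Together with the visible shape, these determine p as stated.

2*x^3 - 2*x^2*y + 3*y^3 + 2*y^2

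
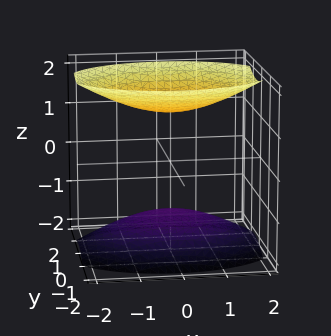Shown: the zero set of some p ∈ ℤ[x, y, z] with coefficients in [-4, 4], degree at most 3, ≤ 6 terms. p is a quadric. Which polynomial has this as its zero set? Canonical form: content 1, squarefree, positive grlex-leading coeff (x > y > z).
1. The picture has 2 separate pieces. They look like related sheets of one shape, so recover p as a whole.
2. The degree is 2 — two separate bowl-shaped sheets opening away from each other; a quadric.
3. Symmetries: mirror symmetry y ↦ −y ⇒ only even powers of y; the z ↦ −z reflection is a symmetry, so z appears only in even powers; mirror symmetry x ↦ −x ⇒ only even powers of x.
4. Reading off the gridlines: it misses every integer gridline on the y-axis; it misses every integer gridline on the x-axis.
5. Fitting integer coefficients to these (and the overall shape) gives p.

x^2 + 2*y^2 - 2*z^2 + 3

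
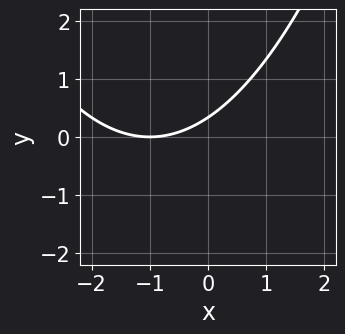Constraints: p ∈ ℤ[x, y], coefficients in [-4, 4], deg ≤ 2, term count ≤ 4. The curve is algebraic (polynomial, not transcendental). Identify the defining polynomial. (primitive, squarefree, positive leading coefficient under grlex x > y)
x^2 + 2*x - 3*y + 1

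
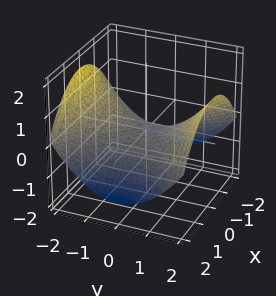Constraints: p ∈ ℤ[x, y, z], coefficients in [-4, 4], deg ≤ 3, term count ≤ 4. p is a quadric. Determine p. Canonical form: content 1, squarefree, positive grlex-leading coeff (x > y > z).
The degree is 2 — a hyperbolic paraboloid; a quadric.
Symmetries: it's symmetric under y → −y, forcing even powers of y; the x ↦ −x reflection is a symmetry, so x appears only in even powers.
Against the integer gridlines: it crosses the x-axis at the gridline x = 0; it meets the z-axis at z = 0 (among the integer gridlines); it meets the y-axis at y = 0 (among the integer gridlines).
Matching integer coefficients to the picture gives p.

x^2 - y^2 + 3*z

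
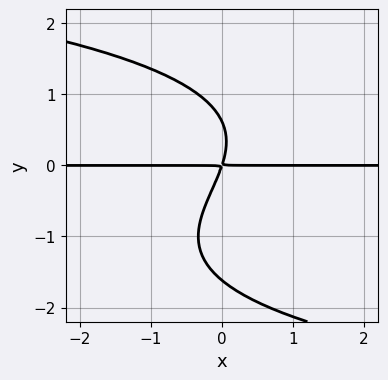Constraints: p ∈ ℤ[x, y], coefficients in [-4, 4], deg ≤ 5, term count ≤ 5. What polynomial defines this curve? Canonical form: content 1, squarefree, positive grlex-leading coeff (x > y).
y^4 + y^3 + 3*x*y - y^2

(a) deg p = 4. A generic line meets the curve in up to 4 points.
(b) From the axis intercepts and sections: every point of the x-axis in the box is on the curve.
(c) Matching integer coefficients to the picture gives p.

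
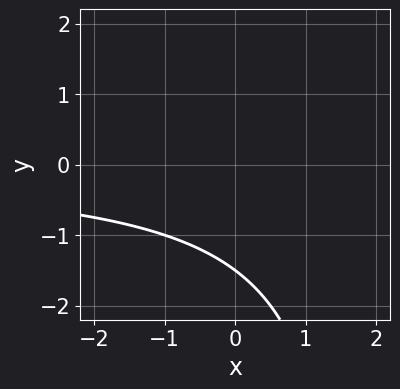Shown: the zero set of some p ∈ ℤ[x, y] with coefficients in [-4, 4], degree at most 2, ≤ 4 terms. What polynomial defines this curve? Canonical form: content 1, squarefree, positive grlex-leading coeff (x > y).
Degree: a generic line meets the curve in up to 2 points, so deg p = 2.
Reading off the gridlines: it misses every integer gridline on the x-axis.
These observations pin down the coefficients.

x*y - 2*y - 3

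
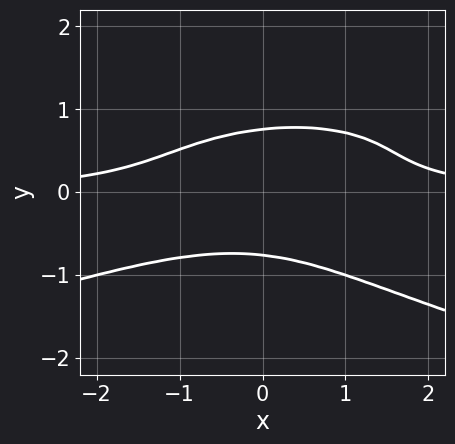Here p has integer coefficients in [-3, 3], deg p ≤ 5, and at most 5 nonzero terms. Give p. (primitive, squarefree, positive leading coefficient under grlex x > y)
3*y^4 + x^2*y - x*y^2 - 1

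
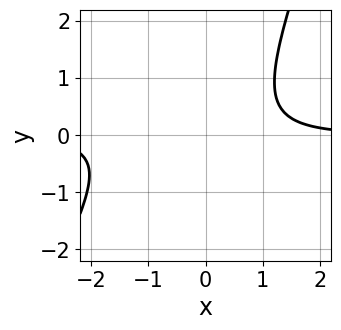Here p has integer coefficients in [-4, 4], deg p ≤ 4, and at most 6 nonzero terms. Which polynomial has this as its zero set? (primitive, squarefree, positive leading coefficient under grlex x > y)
2*x^3*y - x^2*y^2 + 2*x^2*y - 2*y^2 - 3

First, degree: the shape is more complex than any degree-3 curve, so deg p = 4.
Next, checking where it meets the axes: it misses every integer gridline on the y-axis; no x-intercept at any integer in the box.
Finally, the integer polynomial consistent with all of this is the stated p.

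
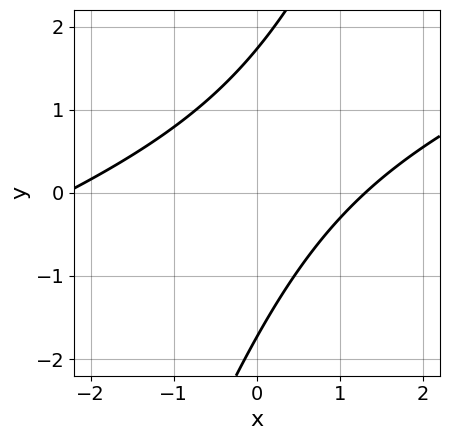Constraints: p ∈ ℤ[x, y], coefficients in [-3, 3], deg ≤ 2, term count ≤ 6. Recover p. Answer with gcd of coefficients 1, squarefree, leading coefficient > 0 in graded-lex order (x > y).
1. Degree: a generic line meets the curve in up to 2 points, so deg p = 2.
2. Matching integer coefficients to the picture gives p.

x^2 - 3*x*y + y^2 + x - 3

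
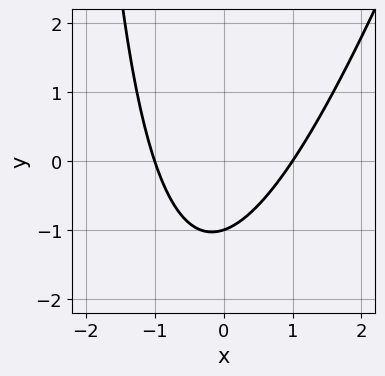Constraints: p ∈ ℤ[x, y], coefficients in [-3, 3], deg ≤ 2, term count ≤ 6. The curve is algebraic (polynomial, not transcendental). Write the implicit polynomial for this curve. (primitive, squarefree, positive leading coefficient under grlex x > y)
3*x^2 - x*y - 3*y - 3

The degree is 2 — no degree-1 curve has this shape.
From the axis intercepts and sections: it crosses the y-axis at the gridline y = -1; among the integer gridlines, it crosses the x-axis at x ∈ {-1, 1}.
The integer polynomial consistent with all of this is the stated p.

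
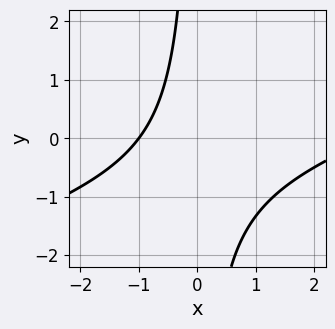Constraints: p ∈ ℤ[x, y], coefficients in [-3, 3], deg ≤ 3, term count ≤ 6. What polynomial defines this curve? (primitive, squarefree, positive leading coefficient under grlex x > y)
x^2 - 3*x*y - 2*x - 3

Degree: the shape is more complex than any degree-1 curve, so deg p = 2.
Observable constraints: one x-axis crossing is at x = -1; the curve avoids every integer y-axis point in the box.
Together with the visible shape, these determine p as stated.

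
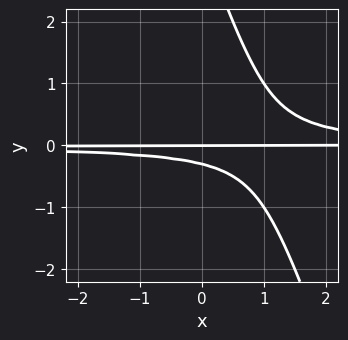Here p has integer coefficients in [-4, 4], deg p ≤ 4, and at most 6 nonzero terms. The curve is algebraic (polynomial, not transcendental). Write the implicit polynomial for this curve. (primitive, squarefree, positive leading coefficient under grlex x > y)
(a) The degree is 3 — the shape is more complex than any degree-2 curve.
(b) Against the integer gridlines: every point of the x-axis in the box is on the curve; it crosses the y-axis at the gridline y = 0.
(c) These observations pin down the coefficients.

3*x*y^2 + y^3 - 3*y^2 - y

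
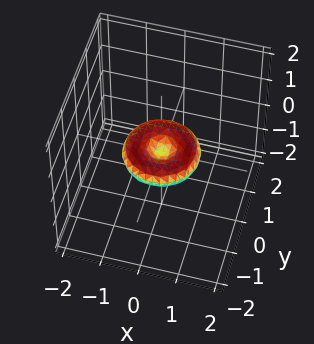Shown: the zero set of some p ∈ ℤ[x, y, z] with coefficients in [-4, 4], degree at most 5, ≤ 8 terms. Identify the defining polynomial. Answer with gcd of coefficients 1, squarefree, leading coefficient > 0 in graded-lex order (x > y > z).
The degree is 4 — a generic line meets the surface in up to 4 points.
By symmetry, every cross-section ⟂ z is a circle, so x, y appear only via x² + y².
From the visible intercepts: a circular section at z = 0 has radius exactly 1; the y-axis gridline crossings are at y ∈ {-1, 0, 1}; the x-axis gridline crossings are at x ∈ {-1, 0, 1}; it crosses the z-axis at the gridline z = 0.
The integer polynomial consistent with all of this is the stated p.

x^4 + 2*x^2*y^2 + y^4 - x^2 - y^2 + 3*z^2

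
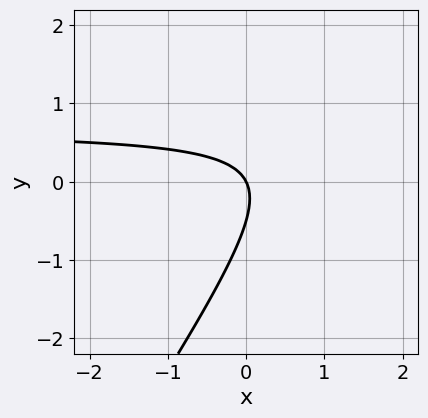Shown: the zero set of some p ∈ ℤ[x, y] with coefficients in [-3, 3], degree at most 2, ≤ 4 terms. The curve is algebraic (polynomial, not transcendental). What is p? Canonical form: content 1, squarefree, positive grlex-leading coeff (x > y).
1. Degree: no degree-1 curve has this shape, so deg p = 2.
2. Checking where it meets the axes: it crosses the y-axis at the gridline y = 0; it crosses the x-axis at the gridline x = 0.
3. Assembling these constraints gives the stated polynomial.

3*x*y - 2*y^2 - 2*x - y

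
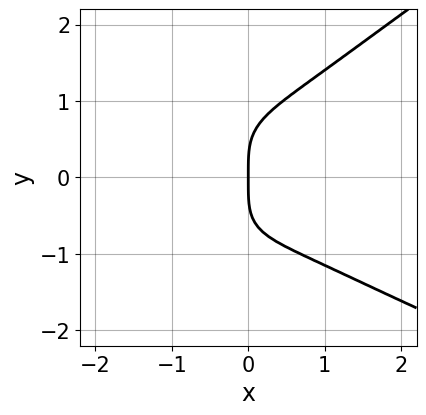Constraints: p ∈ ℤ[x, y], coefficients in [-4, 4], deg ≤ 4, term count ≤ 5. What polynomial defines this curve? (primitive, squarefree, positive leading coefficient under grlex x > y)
x*y^3 - 2*y^4 + 2*x^3 + 3*x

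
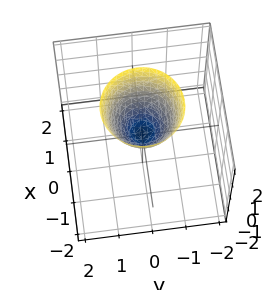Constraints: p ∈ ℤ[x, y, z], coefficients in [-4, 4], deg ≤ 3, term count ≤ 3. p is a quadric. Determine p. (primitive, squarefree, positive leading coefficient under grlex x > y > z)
3*x^2 + 3*y^2 - 2*z

1. The degree is 2 — a single bowl opening along one axis; a quadric.
2. Symmetry: the surface is invariant under rotation about z: p = q(x² + y², z).
3. Checking where it meets the axes: one z-axis crossing is at z = 0; a circular section at z = 1 has radius between 0 and 1; it meets the y-axis at y = 0 (among the integer gridlines); it meets the x-axis at x = 0 (among the integer gridlines).
4. Solving for integer coefficients yields p as stated.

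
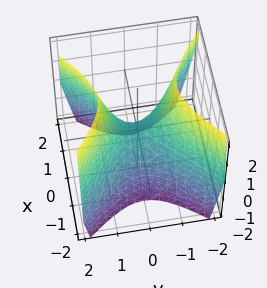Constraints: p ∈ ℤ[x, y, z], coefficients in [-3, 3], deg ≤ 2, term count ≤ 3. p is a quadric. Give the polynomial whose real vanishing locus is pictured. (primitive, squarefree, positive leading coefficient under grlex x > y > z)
The degree is 2 — a hyperbolic paraboloid; a quadric.
Symmetries: the x ↦ −x reflection is a symmetry, so x appears only in even powers; the y ↦ −y reflection is a symmetry, so y appears only in even powers.
Checking where it meets the axes: it meets the x-axis at x = 0 (among the integer gridlines); one y-axis crossing is at y = 0; it crosses the z-axis at the gridline z = 0.
Assembling these constraints gives the stated polynomial.

3*x^2 - 3*y^2 + 2*z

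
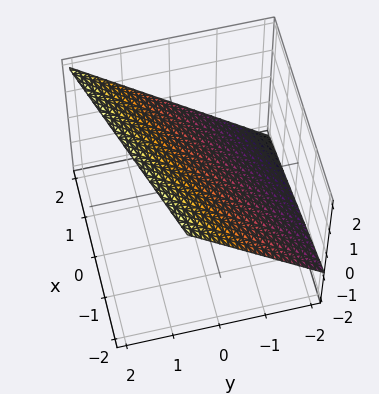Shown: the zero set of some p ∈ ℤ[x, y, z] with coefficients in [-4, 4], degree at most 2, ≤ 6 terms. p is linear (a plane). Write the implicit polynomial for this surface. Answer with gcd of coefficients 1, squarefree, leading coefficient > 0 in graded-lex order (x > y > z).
x - 3*y + 3*z - 2

1. Degree: the surface is flat (a plane), so deg p = 1.
2. From the axis intercepts and sections: it crosses the x-axis at the gridline x = 2.
3. Fitting integer coefficients to these (and the overall shape) gives p.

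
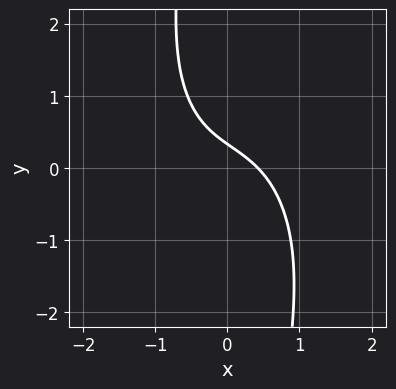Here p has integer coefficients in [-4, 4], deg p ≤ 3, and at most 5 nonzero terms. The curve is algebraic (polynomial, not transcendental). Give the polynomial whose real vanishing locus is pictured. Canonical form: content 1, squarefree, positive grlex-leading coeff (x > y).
Degree: no degree-2 curve has this shape, so deg p = 3.
The integer polynomial consistent with all of this is the stated p.

2*x^3 + x*y^2 + 2*x + 3*y - 1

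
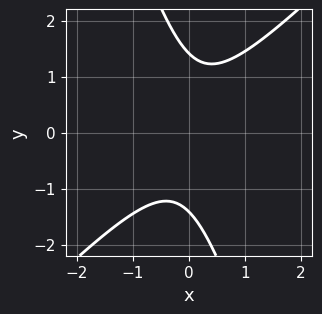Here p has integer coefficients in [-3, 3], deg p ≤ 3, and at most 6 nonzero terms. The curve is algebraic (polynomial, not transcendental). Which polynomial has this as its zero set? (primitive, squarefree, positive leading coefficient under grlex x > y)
1. The degree is 2 — no degree-1 curve has this shape.
2. Observable constraints: the curve avoids every integer x-axis point in the box.
3. The integer polynomial consistent with all of this is the stated p.

3*x^2 - 2*x*y - y^2 + 2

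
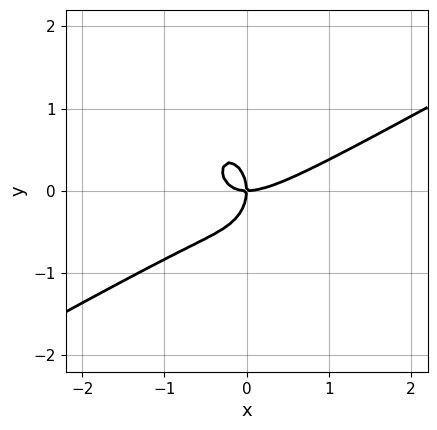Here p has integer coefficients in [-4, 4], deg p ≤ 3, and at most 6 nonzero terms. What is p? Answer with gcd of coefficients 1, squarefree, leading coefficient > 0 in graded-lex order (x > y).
2*x^3 - 3*x^2*y - 2*y^3 - 2*x*y

1. deg p = 3.
2. Observable constraints: one y-axis crossing is at y = 0; it crosses the x-axis at the gridline x = 0.
3. Putting this together gives p.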